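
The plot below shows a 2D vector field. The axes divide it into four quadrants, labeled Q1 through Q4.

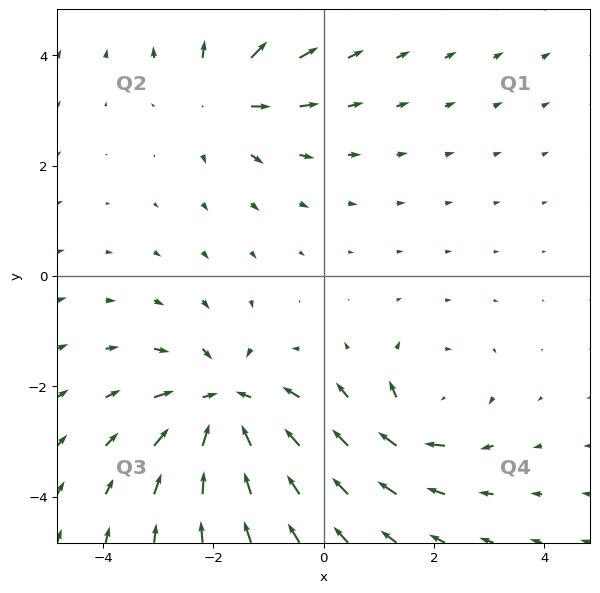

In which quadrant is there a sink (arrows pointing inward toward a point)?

The sink sits at approximately (-1.8, -2.3), which lies in quadrant Q3. The divergence there is about -5, negative as expected for a sink.

Q3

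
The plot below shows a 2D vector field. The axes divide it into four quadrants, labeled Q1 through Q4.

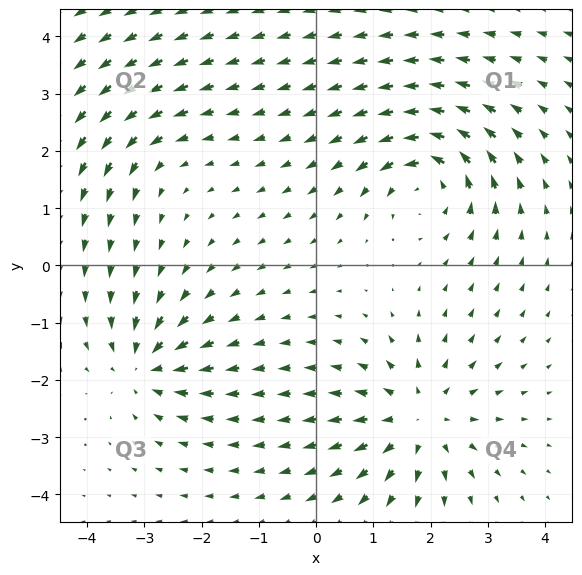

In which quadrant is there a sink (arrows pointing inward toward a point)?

Q3

The sink sits at approximately (-3.0, -1.7), which lies in quadrant Q3. The divergence there is about -5, negative as expected for a sink.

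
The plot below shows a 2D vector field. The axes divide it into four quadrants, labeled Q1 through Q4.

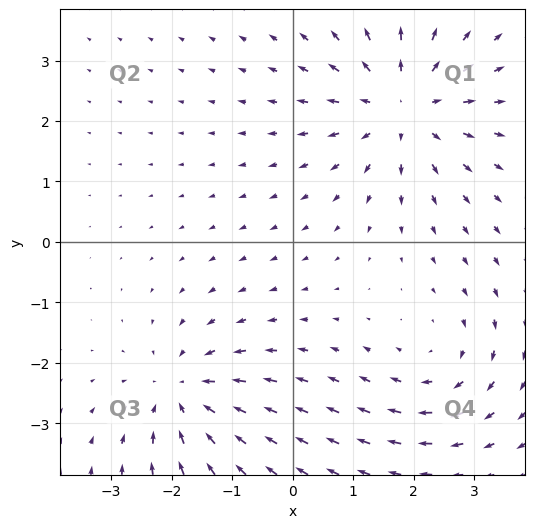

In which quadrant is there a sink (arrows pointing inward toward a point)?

The sink sits at approximately (-1.8, -2.5), which lies in quadrant Q3. The divergence there is about -4, negative as expected for a sink.

Q3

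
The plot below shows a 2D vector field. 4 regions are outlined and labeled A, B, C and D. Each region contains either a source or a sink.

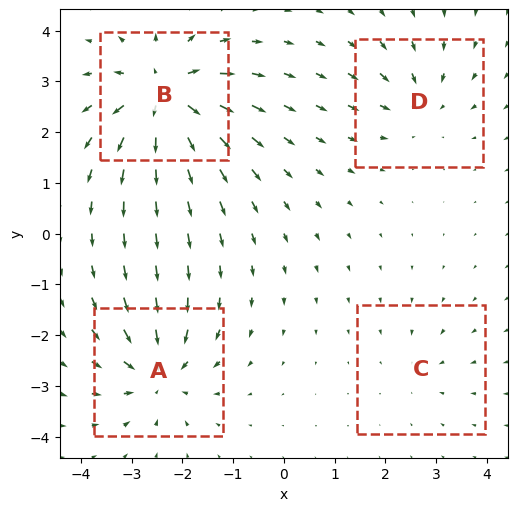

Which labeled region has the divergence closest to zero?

C

Divergence at each region's feature centre — A: about -6, B: about +8, C: about -2, D: about -4. Region C is closest to zero.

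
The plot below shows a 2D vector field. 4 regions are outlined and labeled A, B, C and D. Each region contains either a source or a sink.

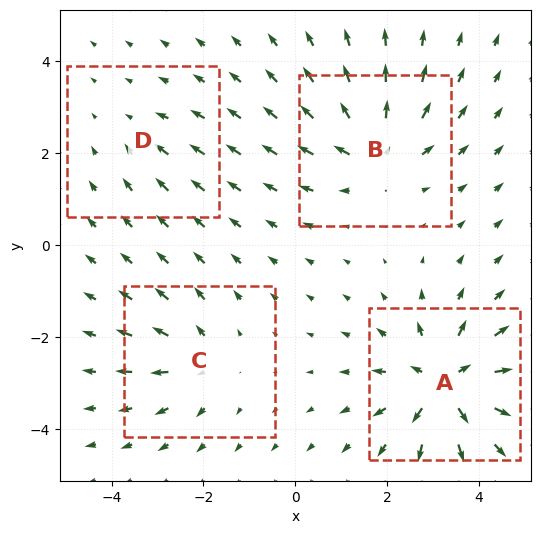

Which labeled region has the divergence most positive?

Divergence at each region's feature centre — A: about +8, B: about +6, C: about +4, D: about -2. Region A is most positive.

A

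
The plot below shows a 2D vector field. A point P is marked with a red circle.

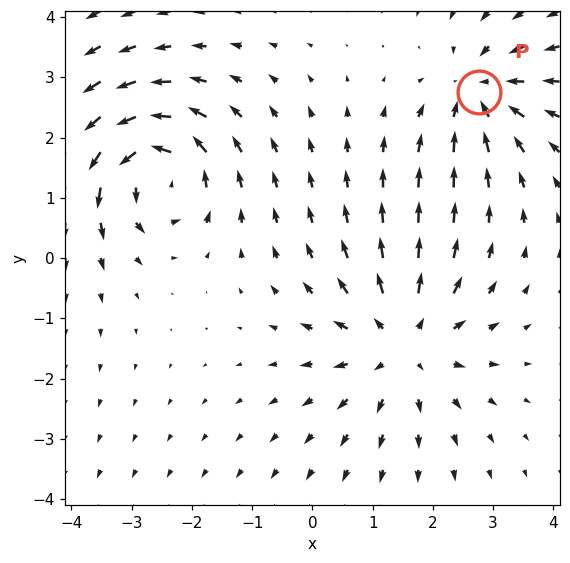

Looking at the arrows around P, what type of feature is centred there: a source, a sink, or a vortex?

sink

At P (2.8, 2.8) the arrows converge inward. Divergence about -3, curl ≈0 — negative divergence with near-zero curl is a sink.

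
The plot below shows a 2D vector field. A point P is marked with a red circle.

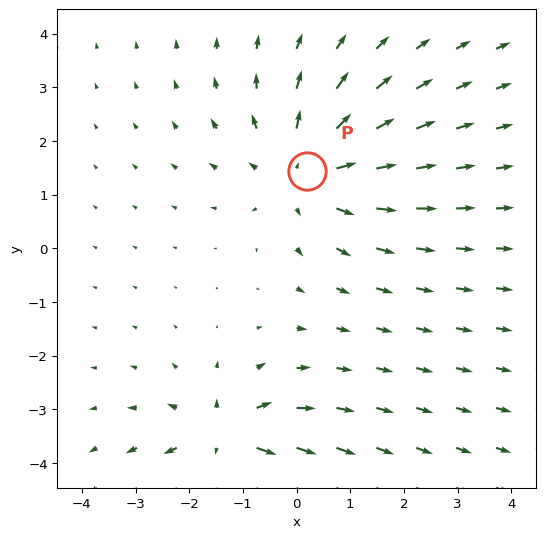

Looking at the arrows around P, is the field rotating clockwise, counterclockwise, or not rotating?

not rotating

Near P at (0.2, 1.4) the arrows show no circulation. The curl there is ≈0.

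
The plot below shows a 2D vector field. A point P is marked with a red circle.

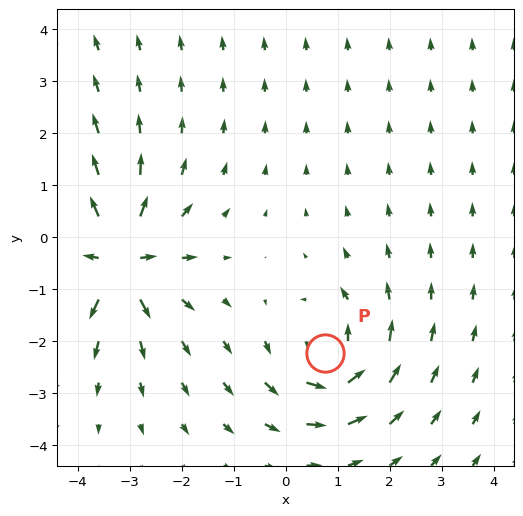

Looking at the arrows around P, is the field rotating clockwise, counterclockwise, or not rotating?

counterclockwise

Near P at (0.8, -2.2) the arrows circulate counterclockwise. The curl (z-component) there is about +4; positive curl means counterclockwise rotation.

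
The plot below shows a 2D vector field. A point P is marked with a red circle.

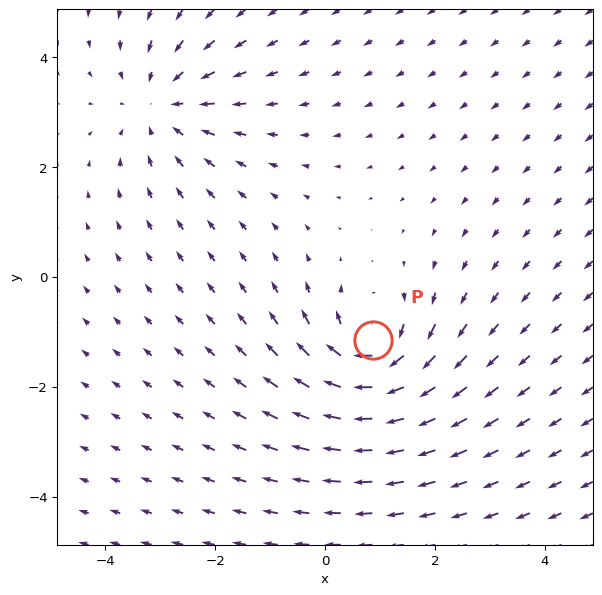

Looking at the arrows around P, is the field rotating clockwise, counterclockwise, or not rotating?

Near P at (0.9, -1.1) the arrows circulate clockwise. The curl (z-component) there is about -4; negative curl means clockwise rotation.

clockwise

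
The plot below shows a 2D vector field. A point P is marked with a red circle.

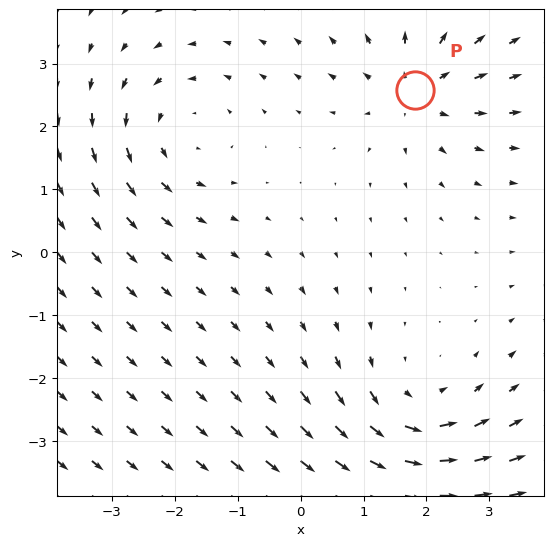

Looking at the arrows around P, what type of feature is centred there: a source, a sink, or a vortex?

At P (1.8, 2.6) the arrows spread outward. Divergence about +3, curl ≈0 — positive divergence with near-zero curl is a source.

source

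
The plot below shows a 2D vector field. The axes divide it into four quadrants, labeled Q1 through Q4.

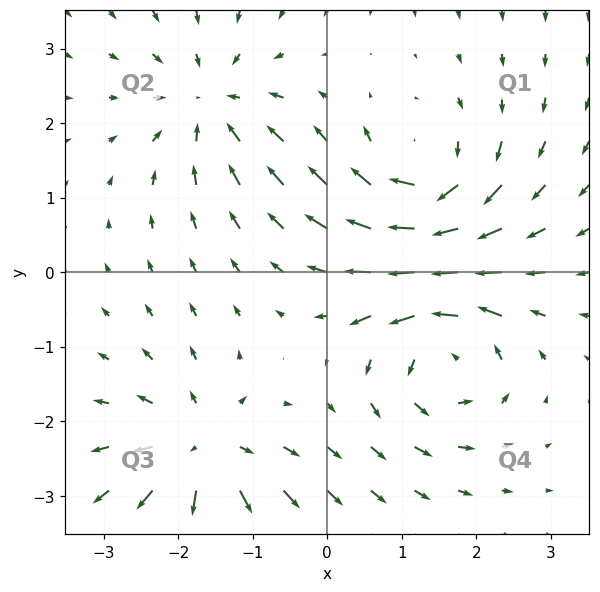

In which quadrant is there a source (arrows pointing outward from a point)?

The source sits at approximately (-1.7, -2.4), which lies in quadrant Q3. The divergence there is about +5, positive as expected for a source.

Q3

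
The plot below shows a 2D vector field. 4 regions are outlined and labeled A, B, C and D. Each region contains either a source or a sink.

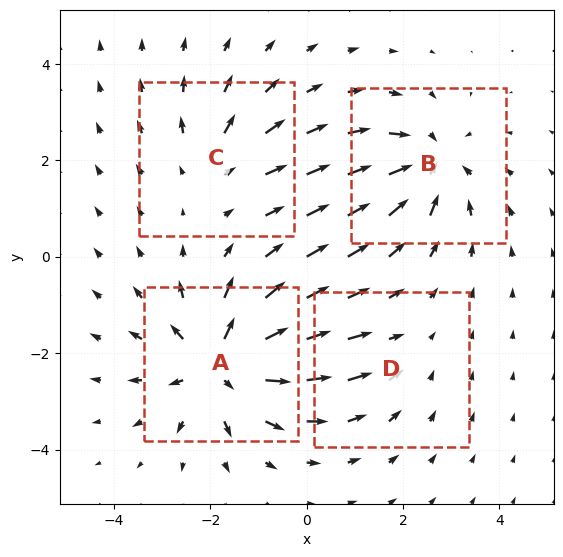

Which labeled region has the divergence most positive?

Divergence at each region's feature centre — A: about +7, B: about -5, C: about +3, D: about -2. Region A is most positive.

A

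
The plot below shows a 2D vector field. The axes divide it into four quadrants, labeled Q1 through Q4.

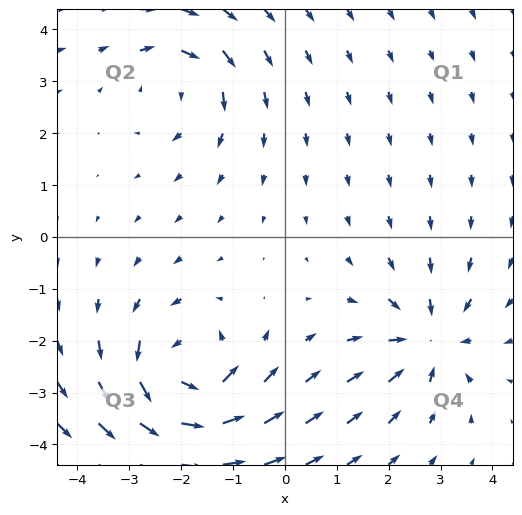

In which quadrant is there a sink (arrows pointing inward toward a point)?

Q4

The sink sits at approximately (2.8, -2.0), which lies in quadrant Q4. The divergence there is about -4, negative as expected for a sink.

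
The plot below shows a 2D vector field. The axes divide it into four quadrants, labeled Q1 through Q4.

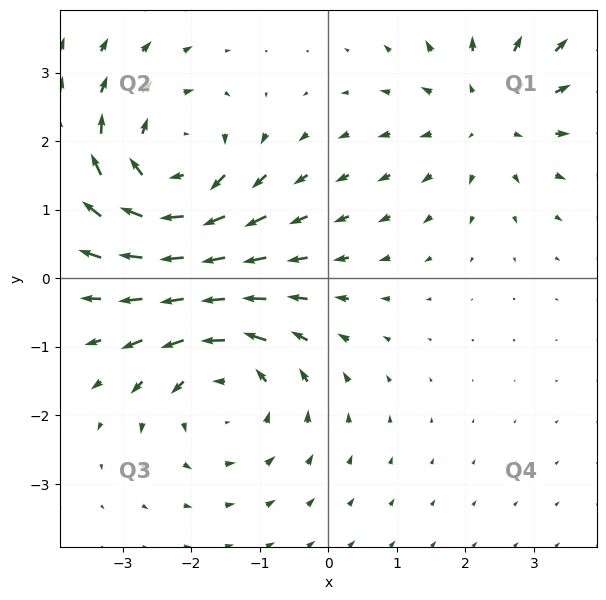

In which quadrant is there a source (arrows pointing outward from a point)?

Q1

The source sits at approximately (2.3, 2.4), which lies in quadrant Q1. The divergence there is about +2, positive as expected for a source.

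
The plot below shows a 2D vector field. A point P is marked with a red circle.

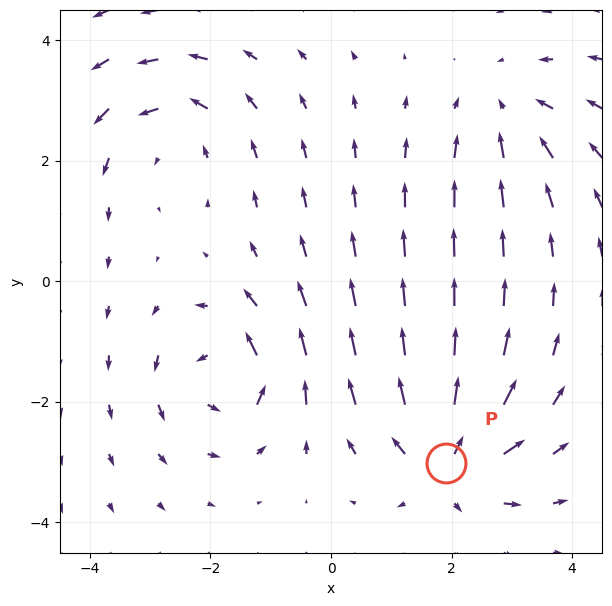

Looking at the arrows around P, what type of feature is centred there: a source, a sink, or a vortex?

source

At P (1.9, -3.0) the arrows spread outward. Divergence about +6, curl ≈0 — positive divergence with near-zero curl is a source.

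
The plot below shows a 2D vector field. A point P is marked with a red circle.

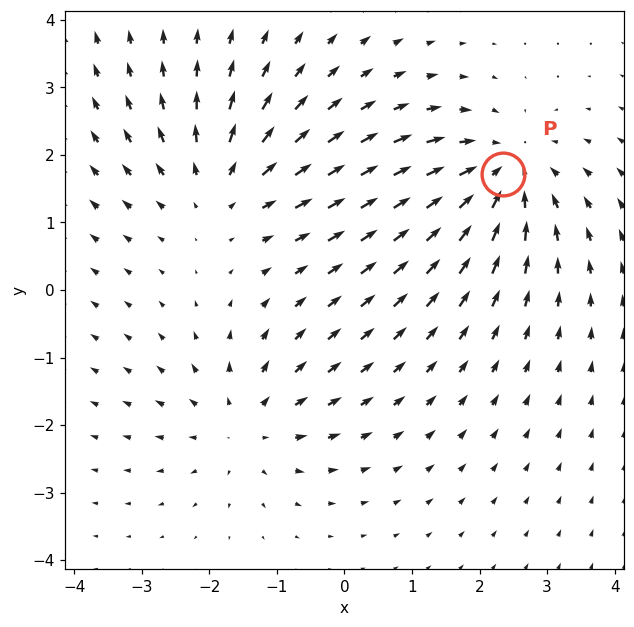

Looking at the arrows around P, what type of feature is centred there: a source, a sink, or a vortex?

sink

At P (2.3, 1.7) the arrows converge inward. Divergence about -4, curl ≈0 — negative divergence with near-zero curl is a sink.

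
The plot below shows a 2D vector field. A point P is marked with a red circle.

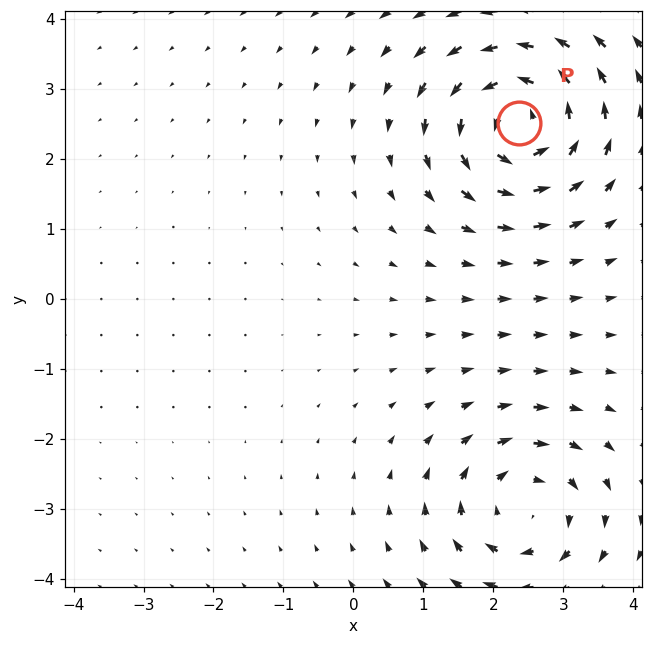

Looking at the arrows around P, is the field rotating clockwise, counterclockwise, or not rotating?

counterclockwise

Near P at (2.4, 2.5) the arrows circulate counterclockwise. The curl (z-component) there is about +5; positive curl means counterclockwise rotation.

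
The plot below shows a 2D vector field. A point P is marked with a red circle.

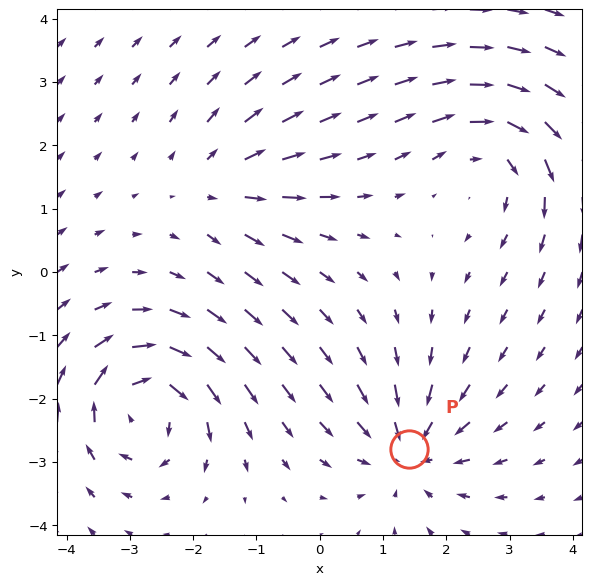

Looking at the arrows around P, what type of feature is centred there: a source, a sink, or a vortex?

At P (1.4, -2.8) the arrows converge inward. Divergence about -4, curl ≈0 — negative divergence with near-zero curl is a sink.

sink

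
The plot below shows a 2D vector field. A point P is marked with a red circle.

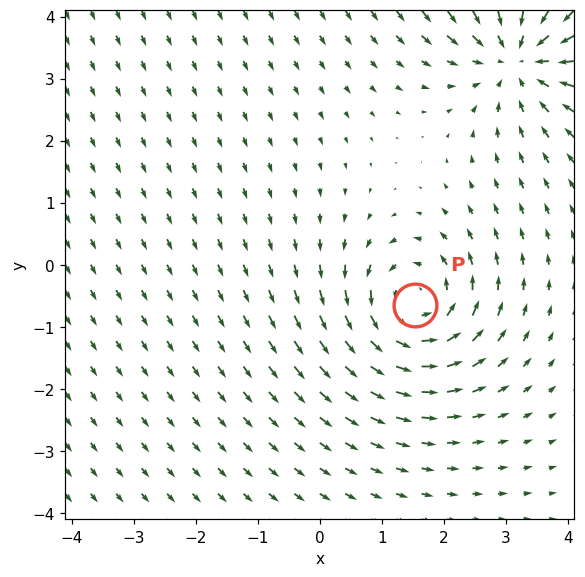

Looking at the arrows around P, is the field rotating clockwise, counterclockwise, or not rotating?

Near P at (1.5, -0.7) the arrows circulate counterclockwise. The curl (z-component) there is about +4; positive curl means counterclockwise rotation.

counterclockwise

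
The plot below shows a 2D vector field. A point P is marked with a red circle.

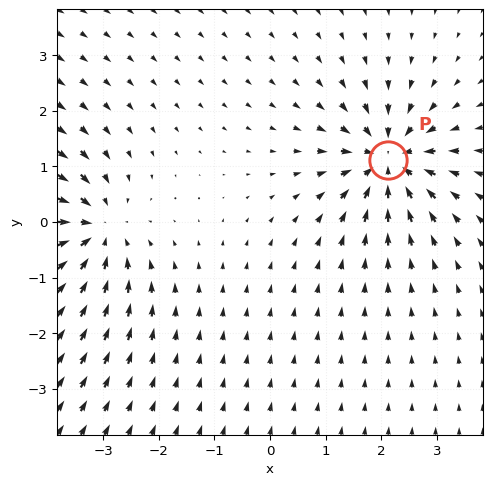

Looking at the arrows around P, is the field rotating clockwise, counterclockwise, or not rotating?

Near P at (2.1, 1.1) the arrows show no circulation. The curl there is ≈0.

not rotating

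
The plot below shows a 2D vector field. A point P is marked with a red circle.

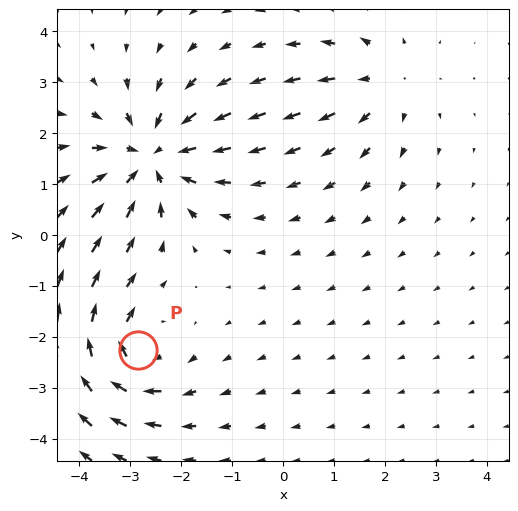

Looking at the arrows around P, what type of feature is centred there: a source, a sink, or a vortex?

At P (-2.8, -2.3) the arrows circulate clockwise. Divergence ≈0, curl about -4 — near-zero divergence with nonzero curl is a vortex.

vortex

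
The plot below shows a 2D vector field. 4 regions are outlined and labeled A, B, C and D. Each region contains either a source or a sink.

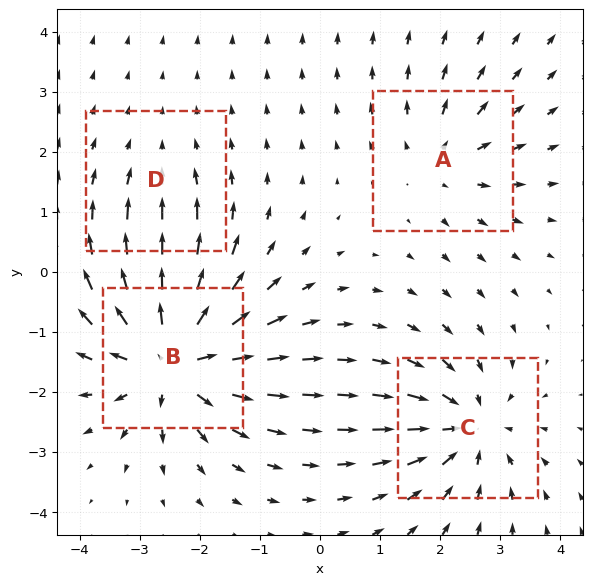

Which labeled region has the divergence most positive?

B

Divergence at each region's feature centre — A: about +4, B: about +8, C: about -6, D: about -2. Region B is most positive.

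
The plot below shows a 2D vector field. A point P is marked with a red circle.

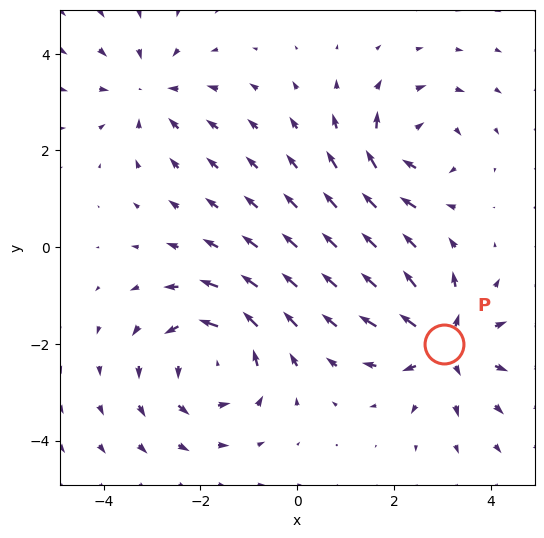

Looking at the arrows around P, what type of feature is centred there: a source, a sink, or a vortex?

At P (3.0, -2.0) the arrows spread outward. Divergence about +5, curl ≈0 — positive divergence with near-zero curl is a source.

source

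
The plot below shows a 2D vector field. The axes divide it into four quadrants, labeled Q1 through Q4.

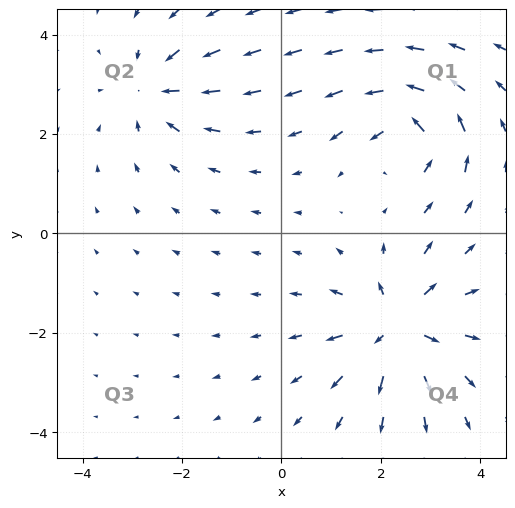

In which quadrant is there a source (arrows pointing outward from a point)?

Q4

The source sits at approximately (2.3, -1.9), which lies in quadrant Q4. The divergence there is about +5, positive as expected for a source.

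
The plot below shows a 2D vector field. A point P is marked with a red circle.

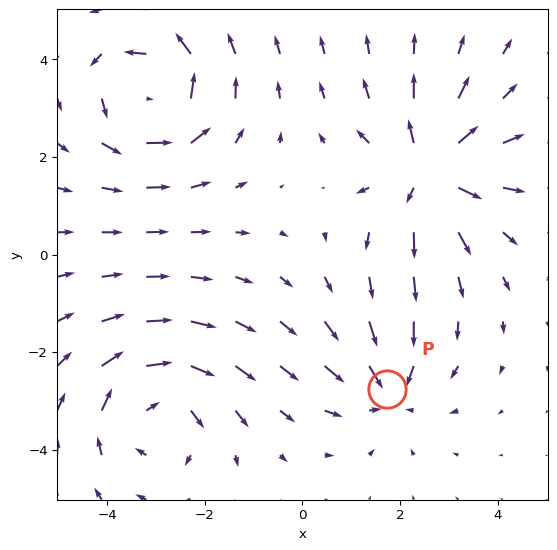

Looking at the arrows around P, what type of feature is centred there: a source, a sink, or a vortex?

At P (1.7, -2.8) the arrows converge inward. Divergence about -4, curl ≈0 — negative divergence with near-zero curl is a sink.

sink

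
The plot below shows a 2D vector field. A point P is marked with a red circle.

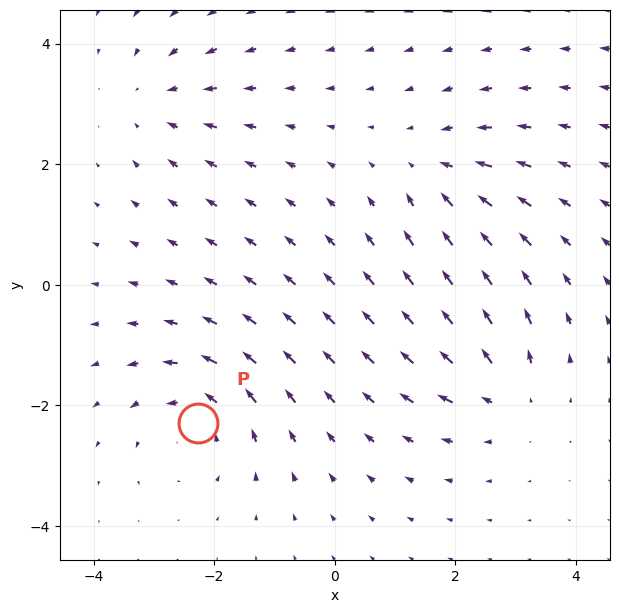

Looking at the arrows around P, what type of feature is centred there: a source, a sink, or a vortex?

At P (-2.3, -2.3) the arrows circulate counterclockwise. Divergence ≈0, curl about +5 — near-zero divergence with nonzero curl is a vortex.

vortex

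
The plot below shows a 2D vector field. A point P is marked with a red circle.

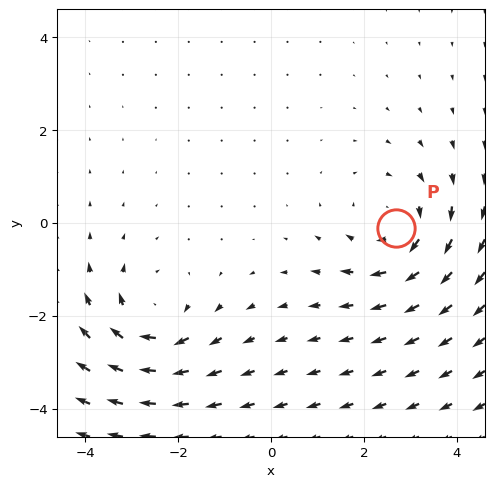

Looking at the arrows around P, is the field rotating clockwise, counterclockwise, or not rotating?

Near P at (2.7, -0.1) the arrows circulate clockwise. The curl (z-component) there is about -3; negative curl means clockwise rotation.

clockwise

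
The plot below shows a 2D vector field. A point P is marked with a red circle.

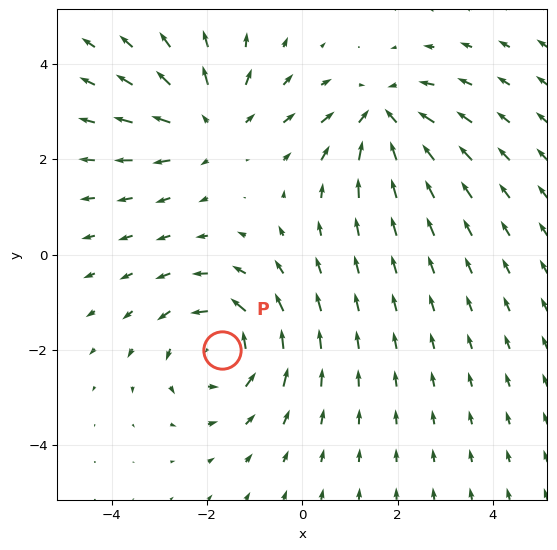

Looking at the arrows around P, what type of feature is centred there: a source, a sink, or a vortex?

vortex

At P (-1.7, -2.0) the arrows circulate counterclockwise. Divergence ≈0, curl about +4 — near-zero divergence with nonzero curl is a vortex.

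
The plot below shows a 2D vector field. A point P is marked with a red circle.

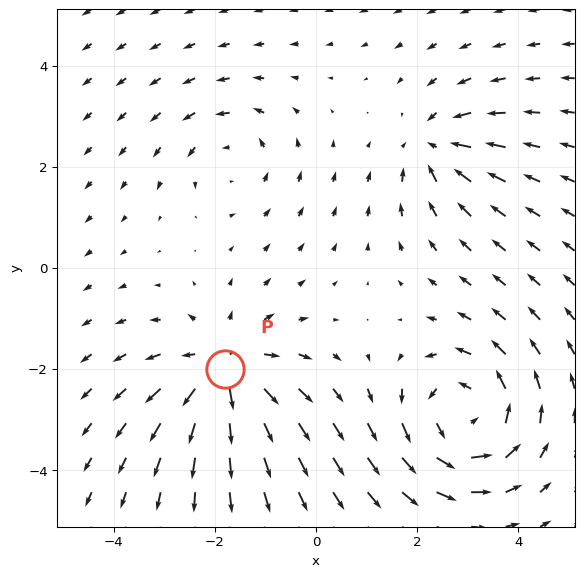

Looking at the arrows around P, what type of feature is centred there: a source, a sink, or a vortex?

At P (-1.8, -2.0) the arrows spread outward. Divergence about +4, curl ≈0 — positive divergence with near-zero curl is a source.

source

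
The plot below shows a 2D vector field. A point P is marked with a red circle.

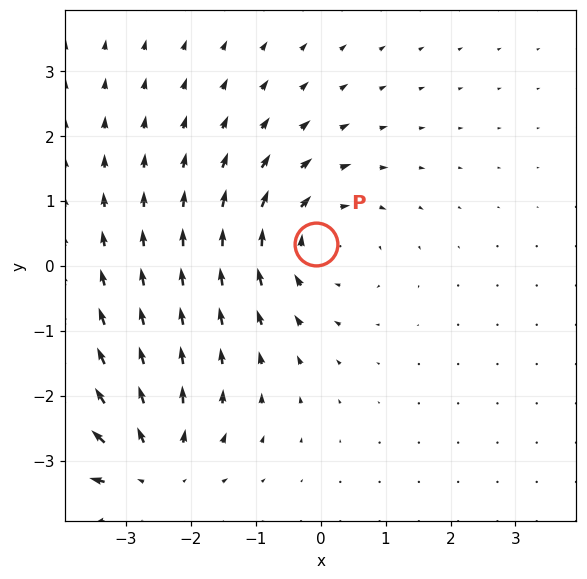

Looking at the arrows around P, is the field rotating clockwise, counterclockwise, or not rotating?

Near P at (-0.1, 0.3) the arrows circulate clockwise. The curl (z-component) there is about -4; negative curl means clockwise rotation.

clockwise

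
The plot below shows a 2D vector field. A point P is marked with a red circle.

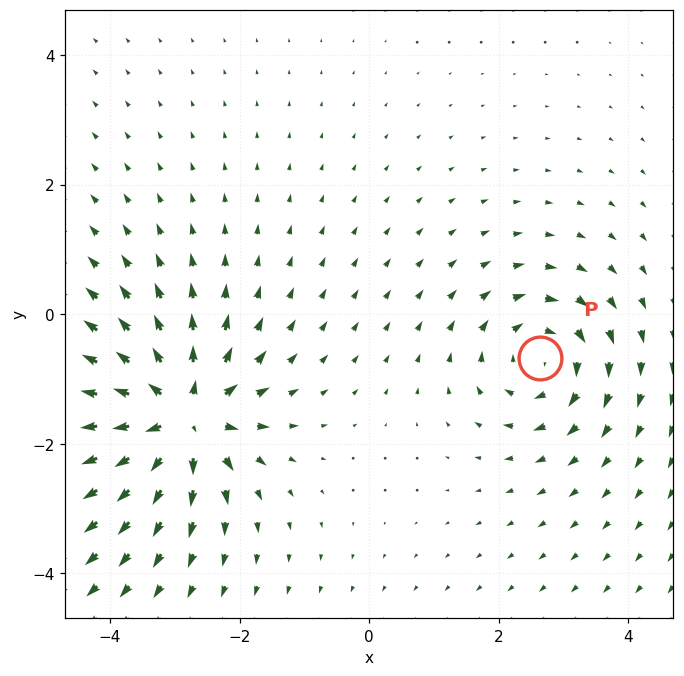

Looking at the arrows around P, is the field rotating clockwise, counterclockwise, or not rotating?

clockwise

Near P at (2.6, -0.7) the arrows circulate clockwise. The curl (z-component) there is about -4; negative curl means clockwise rotation.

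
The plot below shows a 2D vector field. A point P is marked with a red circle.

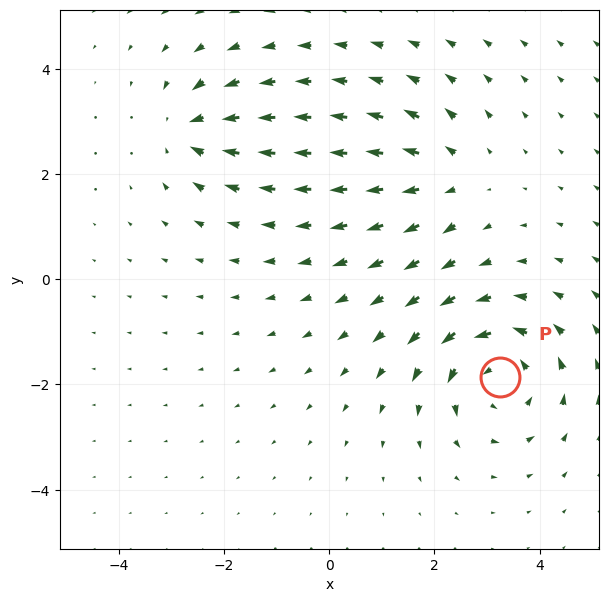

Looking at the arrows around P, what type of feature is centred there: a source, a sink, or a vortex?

vortex

At P (3.2, -1.9) the arrows circulate counterclockwise. Divergence ≈0, curl about +5 — near-zero divergence with nonzero curl is a vortex.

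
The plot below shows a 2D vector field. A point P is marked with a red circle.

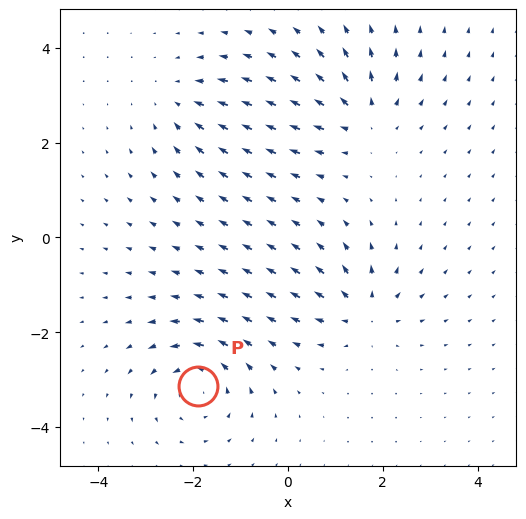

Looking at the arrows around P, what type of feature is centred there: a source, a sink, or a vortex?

vortex

At P (-1.9, -3.1) the arrows circulate counterclockwise. Divergence ≈0, curl about +5 — near-zero divergence with nonzero curl is a vortex.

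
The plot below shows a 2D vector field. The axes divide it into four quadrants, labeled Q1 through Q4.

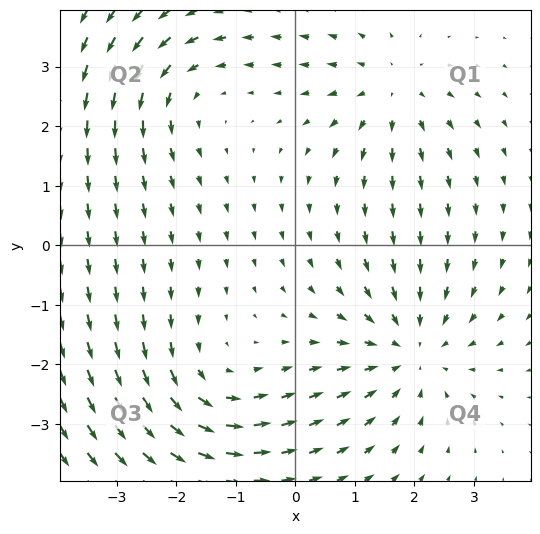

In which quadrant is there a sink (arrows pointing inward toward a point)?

The sink sits at approximately (1.9, -1.8), which lies in quadrant Q4. The divergence there is about -4, negative as expected for a sink.

Q4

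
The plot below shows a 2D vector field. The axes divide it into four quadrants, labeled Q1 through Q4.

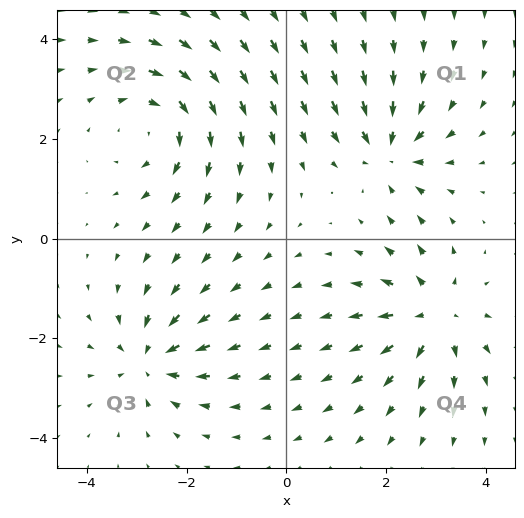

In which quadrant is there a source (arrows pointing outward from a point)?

The source sits at approximately (3.0, -1.5), which lies in quadrant Q4. The divergence there is about +5, positive as expected for a source.

Q4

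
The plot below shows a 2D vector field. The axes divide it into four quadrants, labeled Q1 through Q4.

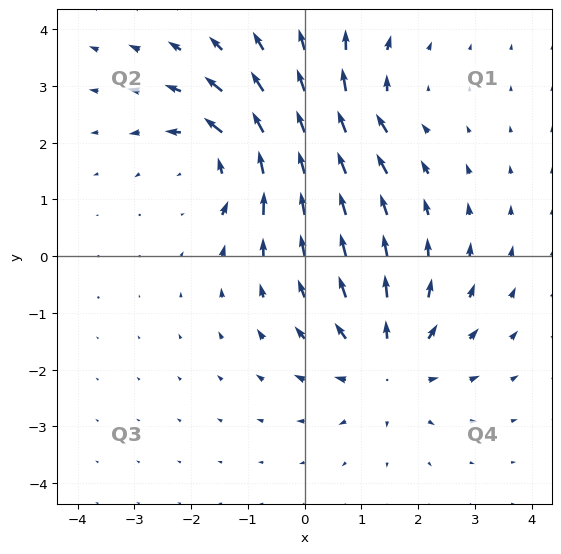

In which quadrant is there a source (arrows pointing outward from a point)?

The source sits at approximately (1.5, -1.9), which lies in quadrant Q4. The divergence there is about +4, positive as expected for a source.

Q4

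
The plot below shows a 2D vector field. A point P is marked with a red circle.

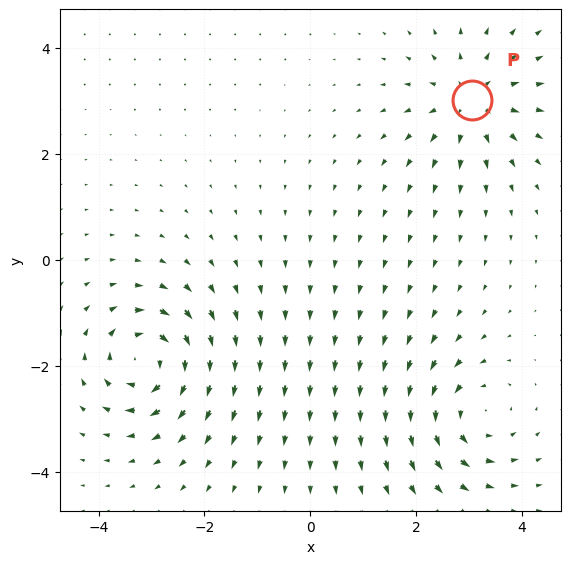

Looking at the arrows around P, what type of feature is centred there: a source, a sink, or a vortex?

source

At P (3.0, 3.0) the arrows spread outward. Divergence about +5, curl ≈0 — positive divergence with near-zero curl is a source.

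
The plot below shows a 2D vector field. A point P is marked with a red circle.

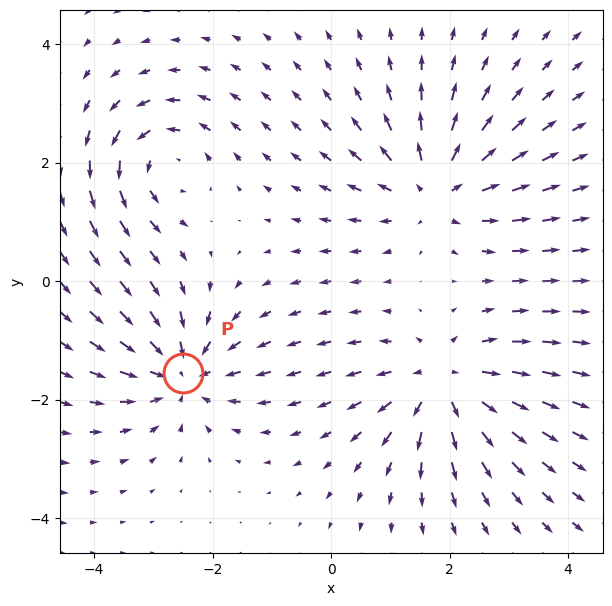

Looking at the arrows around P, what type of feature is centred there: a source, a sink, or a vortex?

sink

At P (-2.5, -1.6) the arrows converge inward. Divergence about -4, curl ≈0 — negative divergence with near-zero curl is a sink.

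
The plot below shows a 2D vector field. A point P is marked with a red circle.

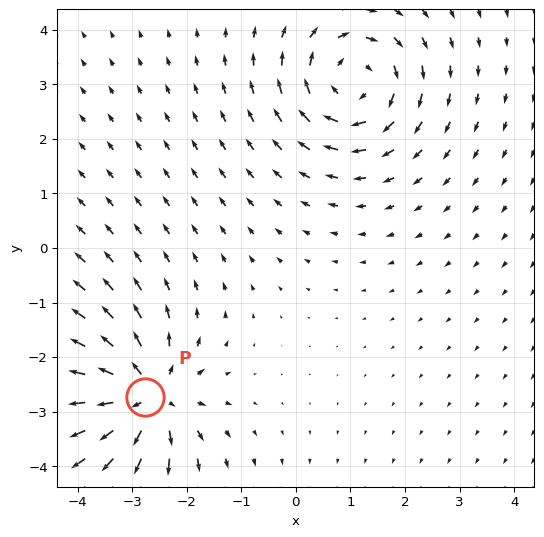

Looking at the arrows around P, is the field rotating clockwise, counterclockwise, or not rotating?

Near P at (-2.8, -2.7) the arrows show no circulation. The curl there is ≈0.

not rotating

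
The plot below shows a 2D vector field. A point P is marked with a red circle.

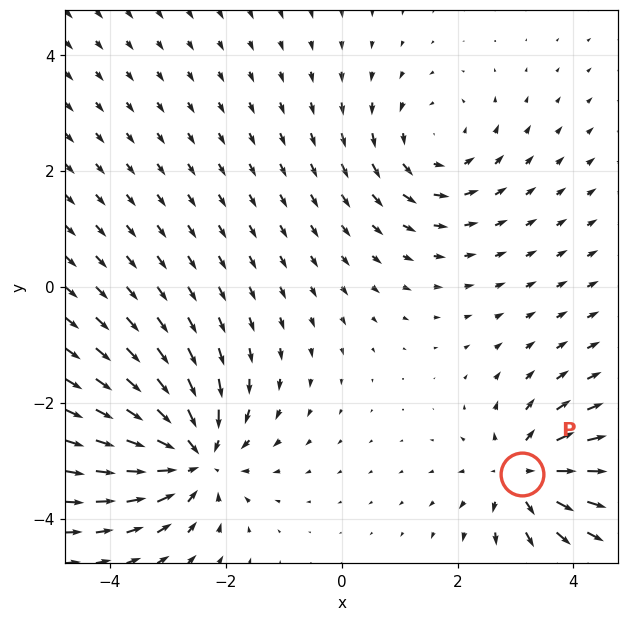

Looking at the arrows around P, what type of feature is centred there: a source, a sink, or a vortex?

At P (3.1, -3.2) the arrows spread outward. Divergence about +4, curl ≈0 — positive divergence with near-zero curl is a source.

source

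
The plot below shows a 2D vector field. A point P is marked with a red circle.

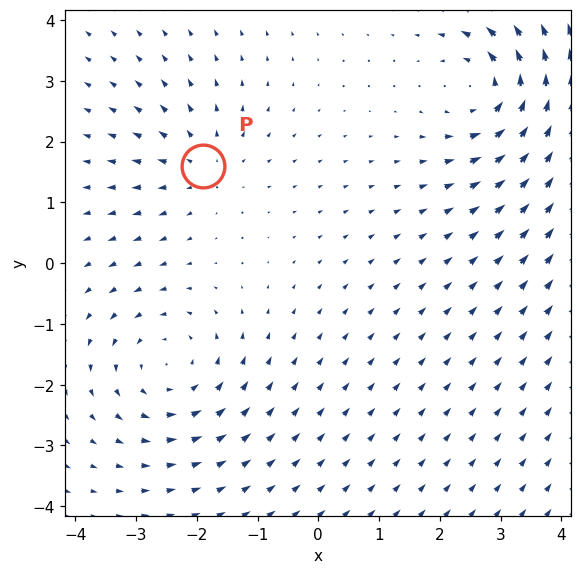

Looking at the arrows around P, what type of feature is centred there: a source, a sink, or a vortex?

source

At P (-1.9, 1.6) the arrows spread outward. Divergence about +3, curl ≈0 — positive divergence with near-zero curl is a source.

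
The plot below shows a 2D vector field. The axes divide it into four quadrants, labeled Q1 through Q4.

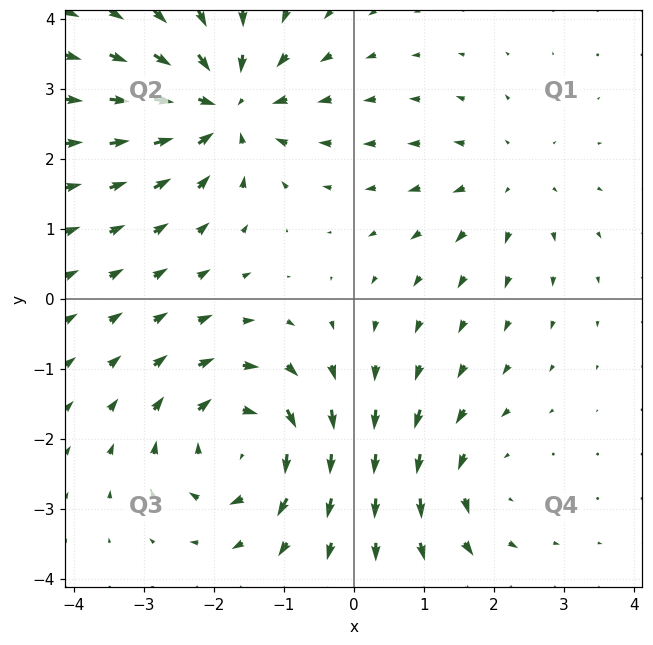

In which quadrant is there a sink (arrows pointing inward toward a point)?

Q2

The sink sits at approximately (-1.8, 2.7), which lies in quadrant Q2. The divergence there is about -5, negative as expected for a sink.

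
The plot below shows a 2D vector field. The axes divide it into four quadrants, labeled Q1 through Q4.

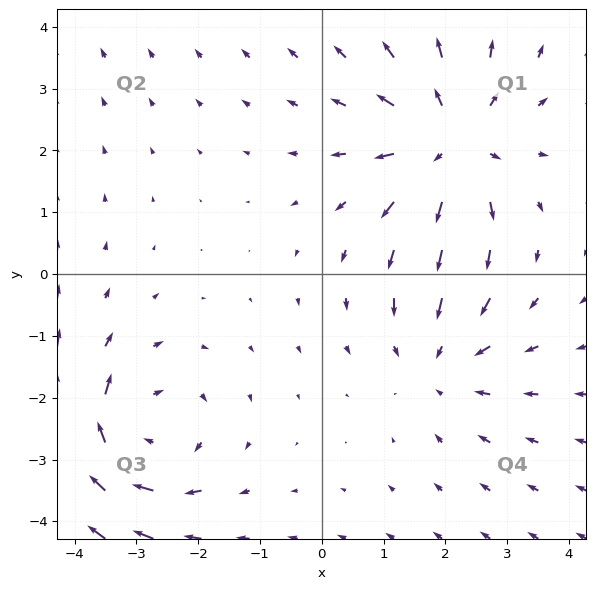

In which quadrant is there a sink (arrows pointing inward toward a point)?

Q4

The sink sits at approximately (1.9, -1.4), which lies in quadrant Q4. The divergence there is about -2, negative as expected for a sink.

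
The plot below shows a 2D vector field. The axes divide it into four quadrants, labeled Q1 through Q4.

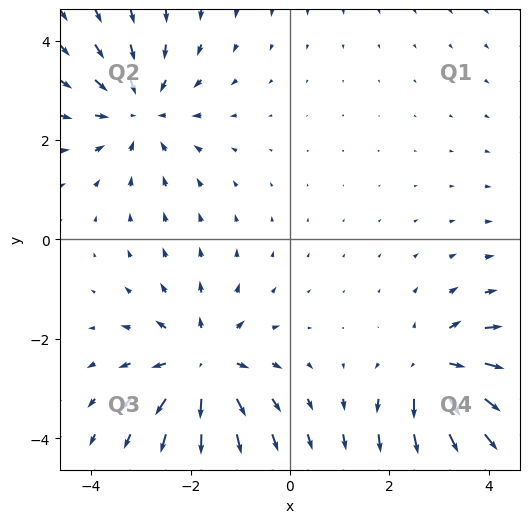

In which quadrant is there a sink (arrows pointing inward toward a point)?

The sink sits at approximately (-3.0, 2.6), which lies in quadrant Q2. The divergence there is about -3, negative as expected for a sink.

Q2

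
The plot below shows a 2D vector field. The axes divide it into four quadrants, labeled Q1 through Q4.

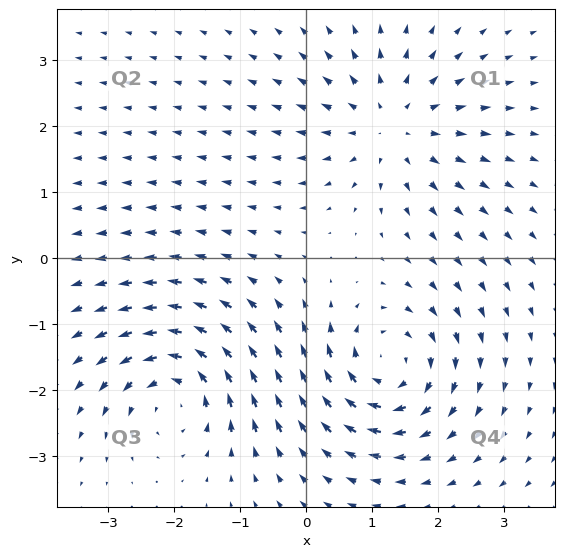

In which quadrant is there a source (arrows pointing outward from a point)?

The source sits at approximately (1.3, 2.0), which lies in quadrant Q1. The divergence there is about +5, positive as expected for a source.

Q1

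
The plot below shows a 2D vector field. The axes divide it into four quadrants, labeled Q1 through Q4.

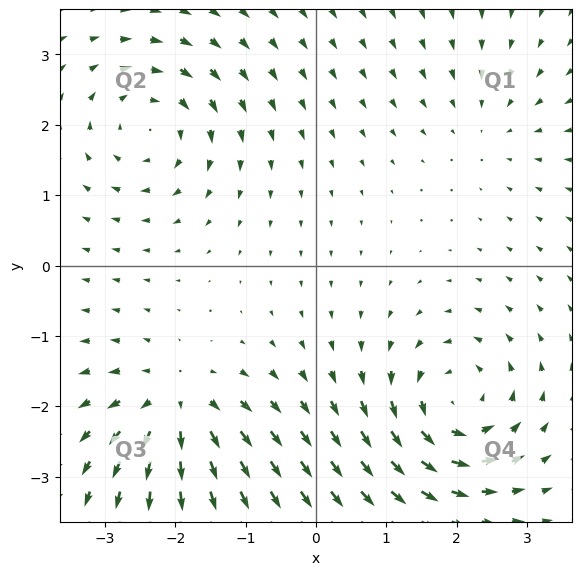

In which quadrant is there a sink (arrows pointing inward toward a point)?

Q1

The sink sits at approximately (2.5, 2.0), which lies in quadrant Q1. The divergence there is about -3, negative as expected for a sink.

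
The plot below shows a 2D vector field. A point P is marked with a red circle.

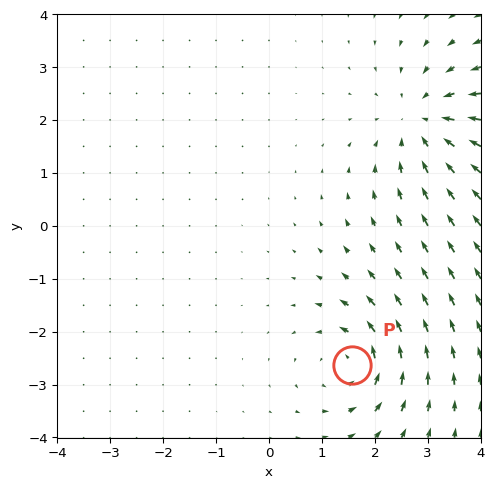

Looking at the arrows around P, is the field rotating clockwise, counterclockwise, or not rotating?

Near P at (1.6, -2.6) the arrows circulate counterclockwise. The curl (z-component) there is about +4; positive curl means counterclockwise rotation.

counterclockwise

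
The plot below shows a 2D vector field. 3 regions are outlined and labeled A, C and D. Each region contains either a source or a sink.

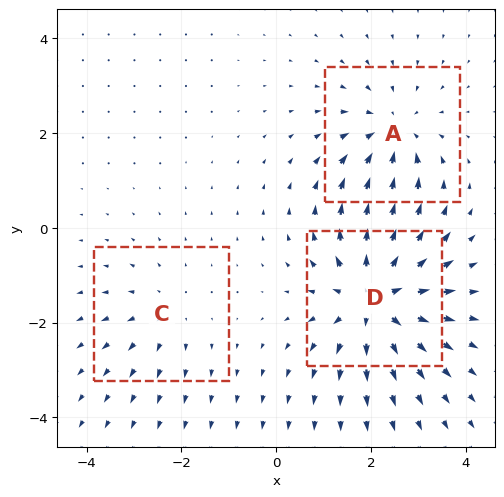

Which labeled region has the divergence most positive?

Divergence at each region's feature centre — A: about -3, C: about +2, D: about +5. Region D is most positive.

D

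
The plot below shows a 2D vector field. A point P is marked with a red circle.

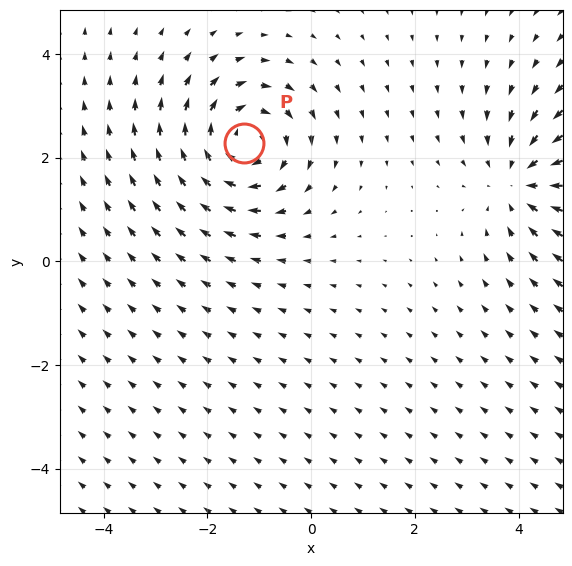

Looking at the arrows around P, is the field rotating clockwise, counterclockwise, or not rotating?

clockwise

Near P at (-1.3, 2.3) the arrows circulate clockwise. The curl (z-component) there is about -5; negative curl means clockwise rotation.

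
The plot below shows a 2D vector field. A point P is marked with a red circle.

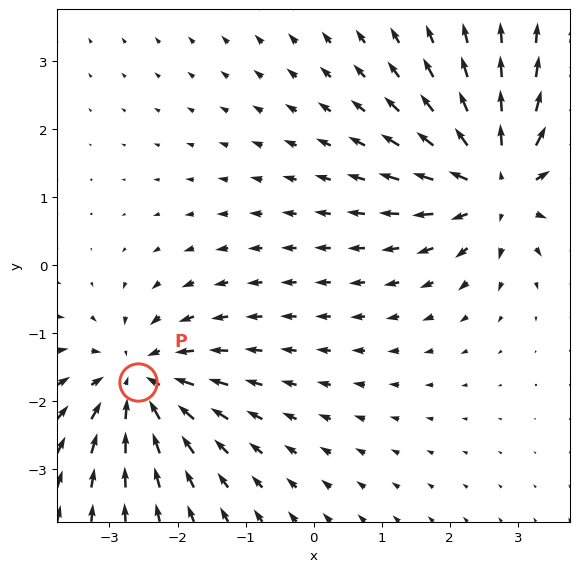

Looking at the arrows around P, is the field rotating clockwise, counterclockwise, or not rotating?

not rotating

Near P at (-2.6, -1.7) the arrows show no circulation. The curl there is ≈0.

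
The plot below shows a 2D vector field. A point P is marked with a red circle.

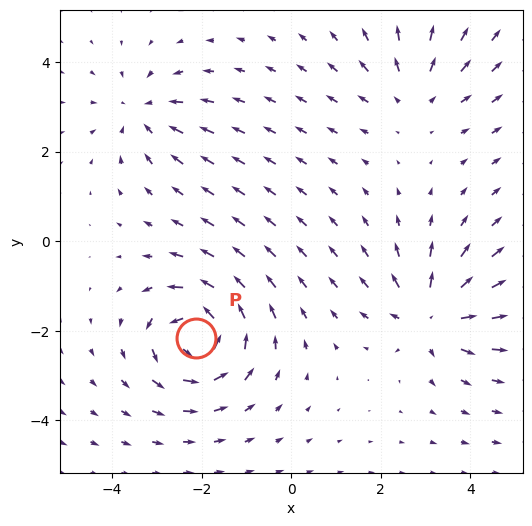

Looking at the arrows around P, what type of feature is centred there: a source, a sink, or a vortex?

At P (-2.1, -2.2) the arrows circulate counterclockwise. Divergence ≈0, curl about +7 — near-zero divergence with nonzero curl is a vortex.

vortex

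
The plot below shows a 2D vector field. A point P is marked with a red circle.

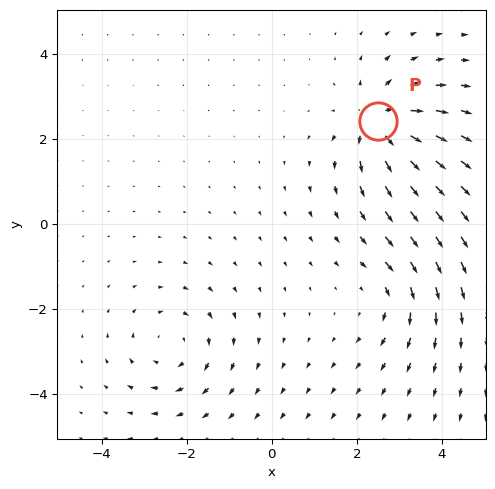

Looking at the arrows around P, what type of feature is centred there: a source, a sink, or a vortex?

source

At P (2.5, 2.4) the arrows spread outward. Divergence about +7, curl ≈0 — positive divergence with near-zero curl is a source.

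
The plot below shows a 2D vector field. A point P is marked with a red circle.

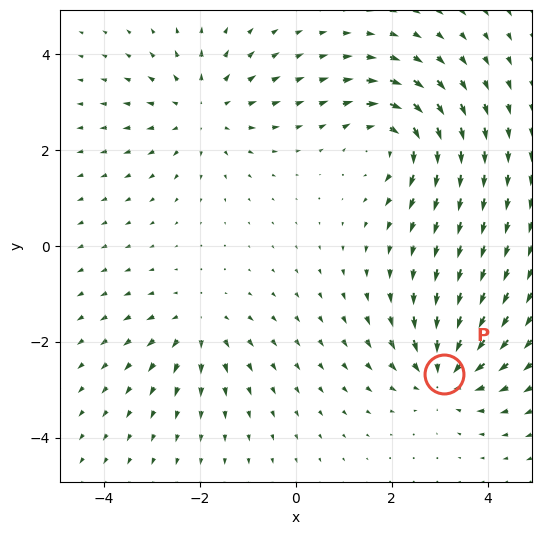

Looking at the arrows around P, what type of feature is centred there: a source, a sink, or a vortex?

sink

At P (3.1, -2.7) the arrows converge inward. Divergence about -5, curl ≈0 — negative divergence with near-zero curl is a sink.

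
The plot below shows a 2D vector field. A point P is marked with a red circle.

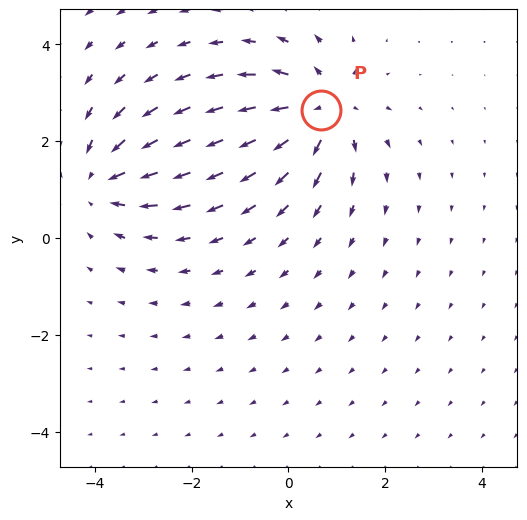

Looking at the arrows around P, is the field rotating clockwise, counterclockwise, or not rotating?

not rotating

Near P at (0.7, 2.6) the arrows show no circulation. The curl there is ≈0.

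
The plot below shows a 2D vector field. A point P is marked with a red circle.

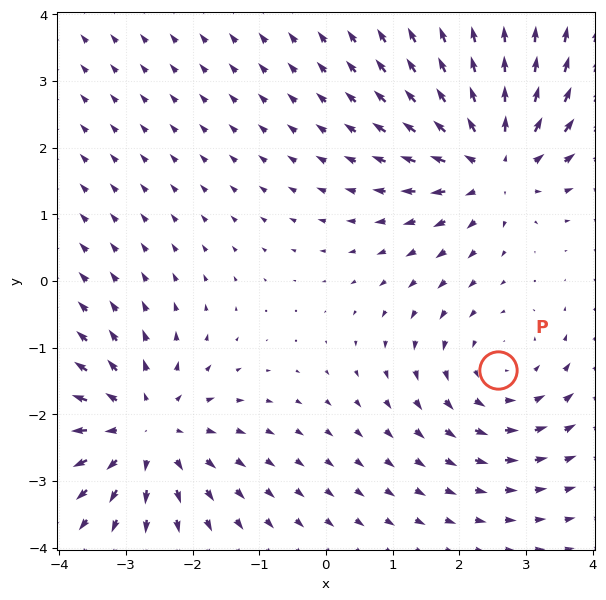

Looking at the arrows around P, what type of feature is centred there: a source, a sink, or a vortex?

vortex

At P (2.6, -1.3) the arrows circulate counterclockwise. Divergence ≈0, curl about +2 — near-zero divergence with nonzero curl is a vortex.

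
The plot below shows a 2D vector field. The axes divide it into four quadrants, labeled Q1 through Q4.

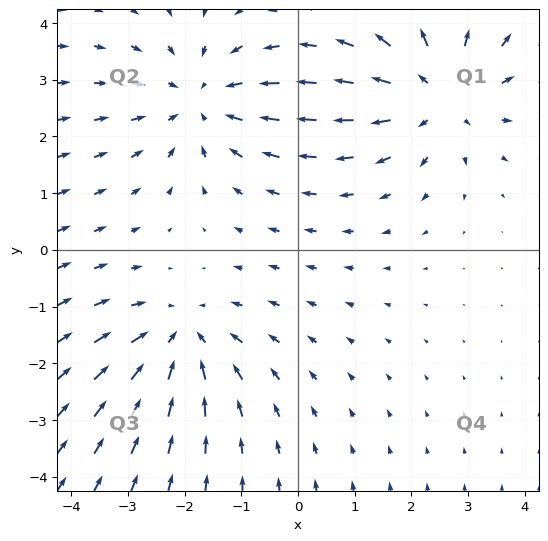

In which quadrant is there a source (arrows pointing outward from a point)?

Q1

The source sits at approximately (2.5, 2.7), which lies in quadrant Q1. The divergence there is about +3, positive as expected for a source.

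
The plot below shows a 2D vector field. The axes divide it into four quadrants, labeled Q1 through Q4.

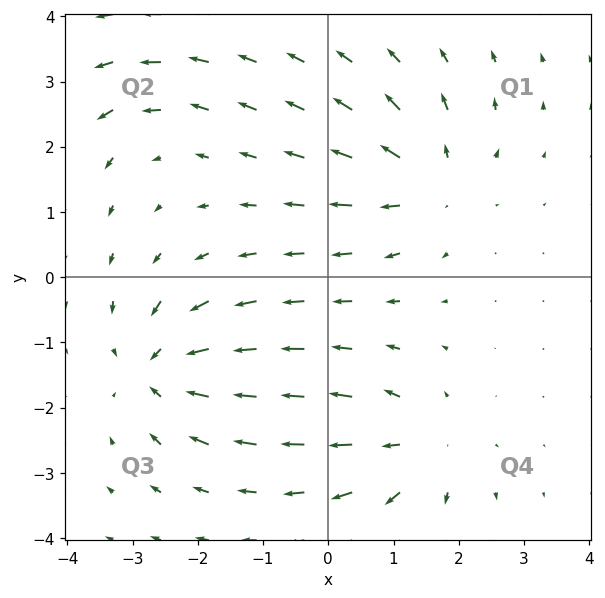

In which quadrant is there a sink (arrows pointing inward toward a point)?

The sink sits at approximately (-2.6, -1.4), which lies in quadrant Q3. The divergence there is about -6, negative as expected for a sink.

Q3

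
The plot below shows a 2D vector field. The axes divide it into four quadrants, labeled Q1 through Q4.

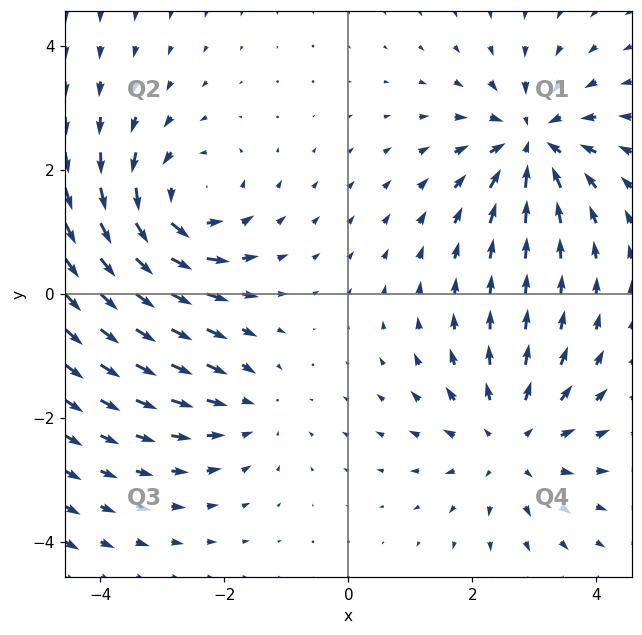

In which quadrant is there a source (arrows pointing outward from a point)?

The source sits at approximately (2.6, -2.4), which lies in quadrant Q4. The divergence there is about +4, positive as expected for a source.

Q4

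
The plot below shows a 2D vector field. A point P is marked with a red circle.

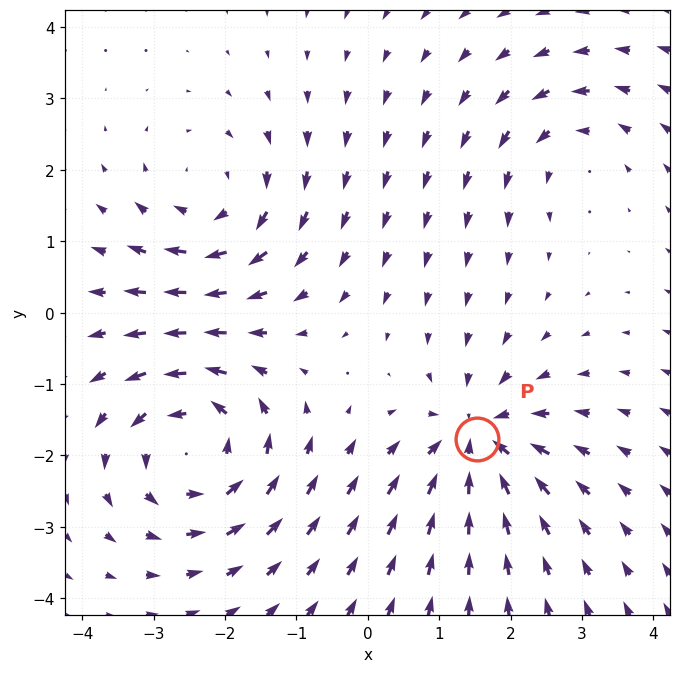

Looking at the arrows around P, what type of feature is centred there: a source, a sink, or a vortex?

sink

At P (1.5, -1.8) the arrows converge inward. Divergence about -5, curl ≈0 — negative divergence with near-zero curl is a sink.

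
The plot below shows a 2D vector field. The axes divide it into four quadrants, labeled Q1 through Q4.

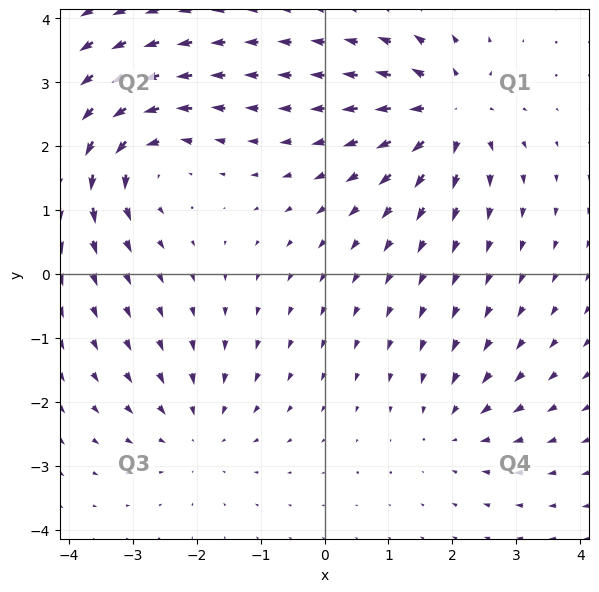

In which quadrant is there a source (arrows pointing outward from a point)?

The source sits at approximately (1.9, 2.5), which lies in quadrant Q1. The divergence there is about +6, positive as expected for a source.

Q1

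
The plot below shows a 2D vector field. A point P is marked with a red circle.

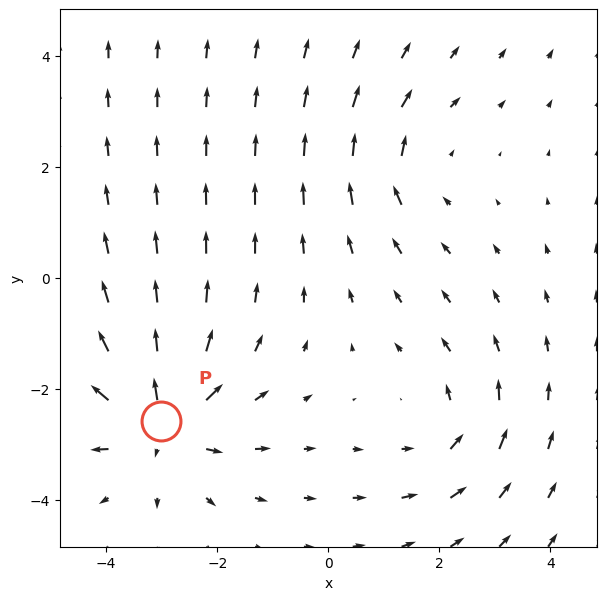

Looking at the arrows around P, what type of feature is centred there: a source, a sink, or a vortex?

source

At P (-3.0, -2.6) the arrows spread outward. Divergence about +5, curl ≈0 — positive divergence with near-zero curl is a source.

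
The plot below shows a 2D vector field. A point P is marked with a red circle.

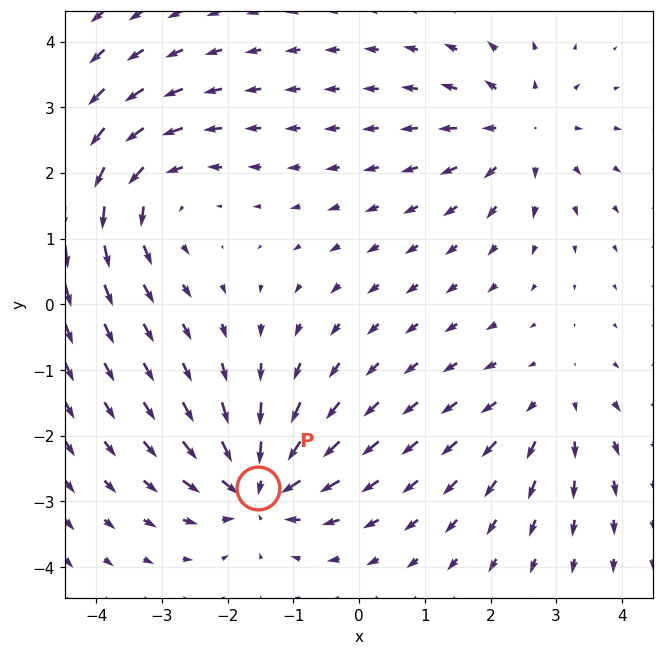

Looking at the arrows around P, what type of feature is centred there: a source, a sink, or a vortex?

At P (-1.5, -2.8) the arrows converge inward. Divergence about -6, curl ≈0 — negative divergence with near-zero curl is a sink.

sink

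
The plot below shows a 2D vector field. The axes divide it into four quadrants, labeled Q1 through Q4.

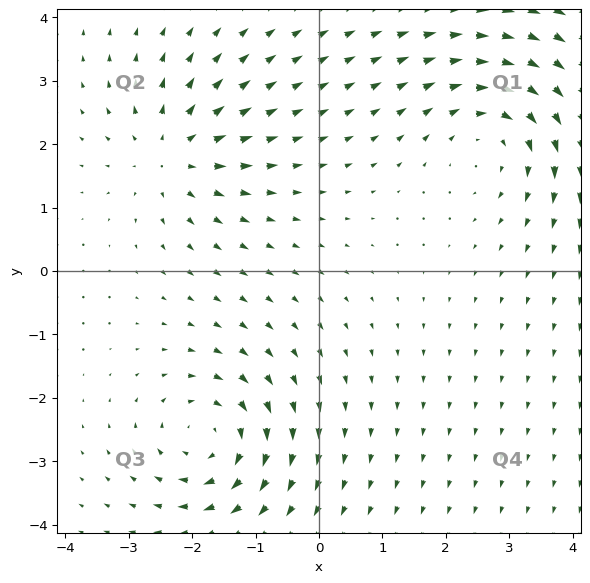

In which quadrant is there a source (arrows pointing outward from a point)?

Q2

The source sits at approximately (-2.3, 1.8), which lies in quadrant Q2. The divergence there is about +4, positive as expected for a source.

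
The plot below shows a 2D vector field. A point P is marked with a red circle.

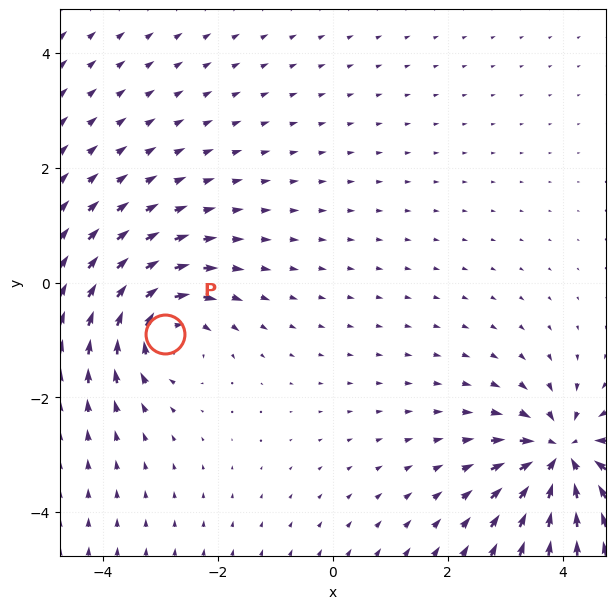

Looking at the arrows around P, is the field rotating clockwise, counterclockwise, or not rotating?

Near P at (-2.9, -0.9) the arrows circulate clockwise. The curl (z-component) there is about -5; negative curl means clockwise rotation.

clockwise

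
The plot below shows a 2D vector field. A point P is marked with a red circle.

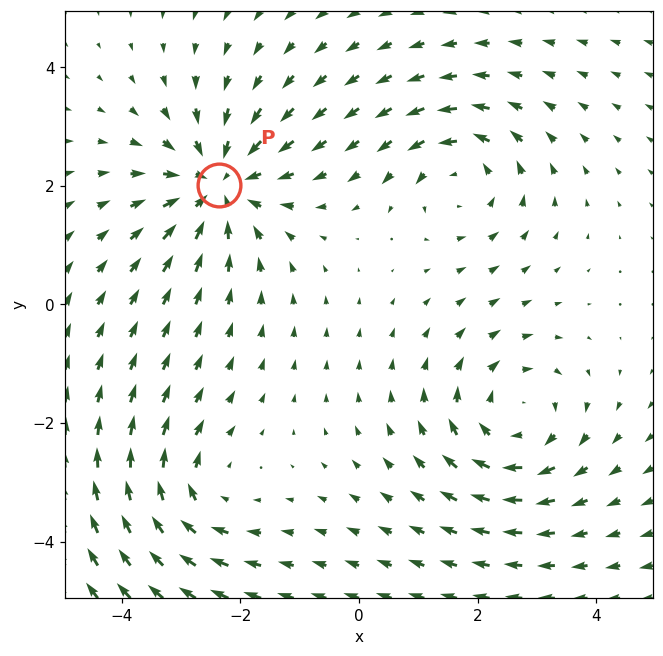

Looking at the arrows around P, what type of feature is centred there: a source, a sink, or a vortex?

At P (-2.4, 2.0) the arrows converge inward. Divergence about -5, curl ≈0 — negative divergence with near-zero curl is a sink.

sink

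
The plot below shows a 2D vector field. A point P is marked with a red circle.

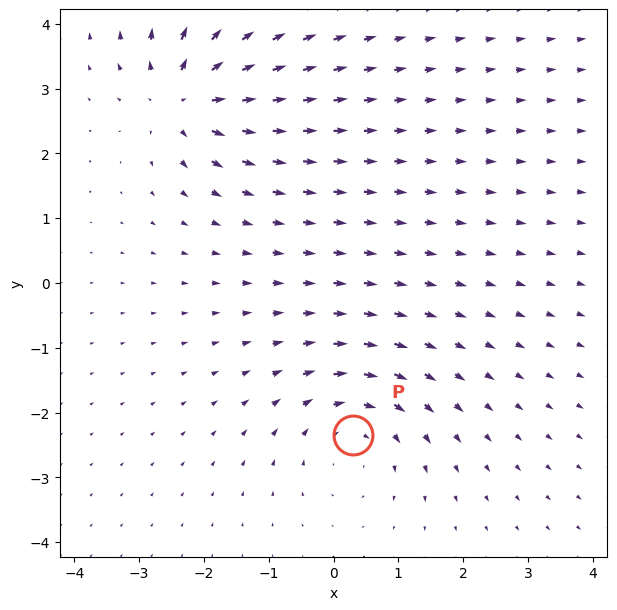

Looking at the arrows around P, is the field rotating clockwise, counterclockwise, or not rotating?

Near P at (0.3, -2.3) the arrows circulate clockwise. The curl (z-component) there is about -4; negative curl means clockwise rotation.

clockwise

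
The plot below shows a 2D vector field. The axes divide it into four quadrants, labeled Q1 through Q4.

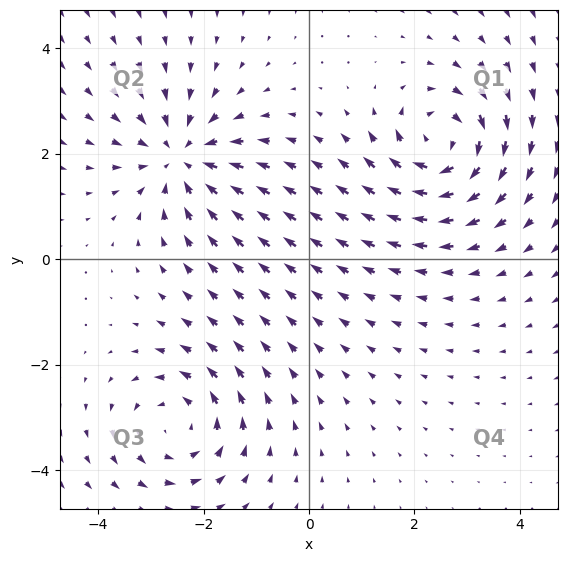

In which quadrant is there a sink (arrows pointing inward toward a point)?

The sink sits at approximately (-2.4, 1.9), which lies in quadrant Q2. The divergence there is about -5, negative as expected for a sink.

Q2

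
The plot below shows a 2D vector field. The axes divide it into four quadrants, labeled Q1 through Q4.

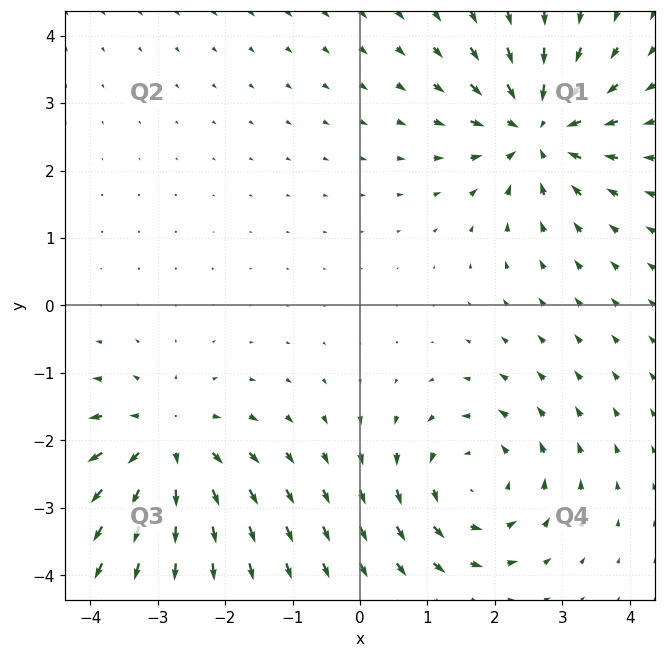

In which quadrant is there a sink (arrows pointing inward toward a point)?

The sink sits at approximately (2.6, 2.6), which lies in quadrant Q1. The divergence there is about -5, negative as expected for a sink.

Q1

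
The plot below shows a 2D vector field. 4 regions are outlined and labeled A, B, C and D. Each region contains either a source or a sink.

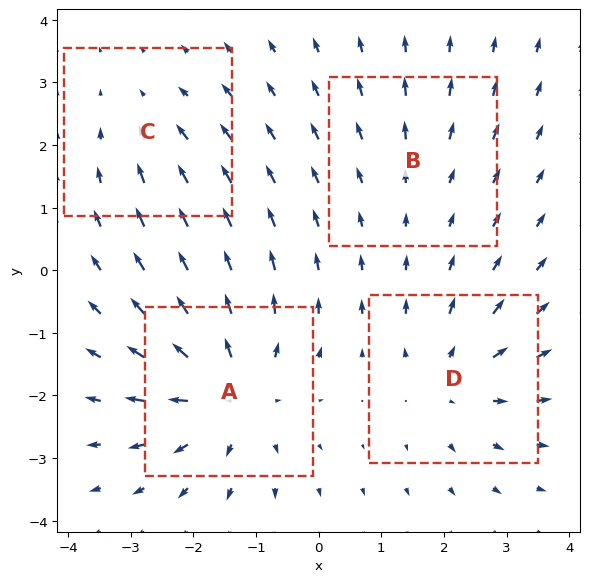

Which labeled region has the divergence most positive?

A

Divergence at each region's feature centre — A: about +7, B: about +2, C: about -3, D: about +4. Region A is most positive.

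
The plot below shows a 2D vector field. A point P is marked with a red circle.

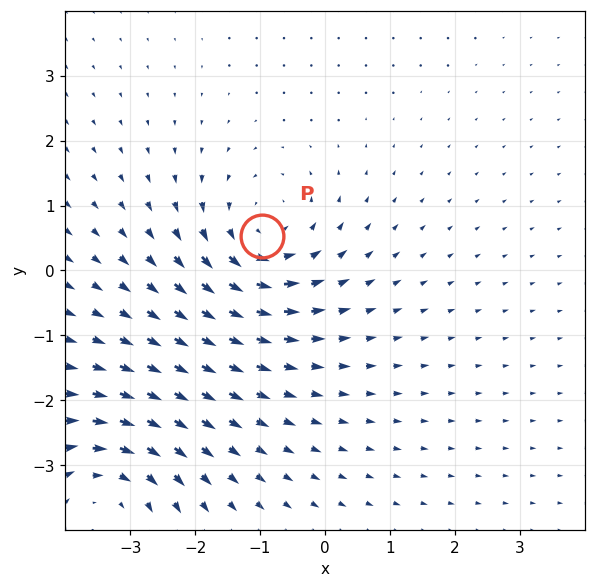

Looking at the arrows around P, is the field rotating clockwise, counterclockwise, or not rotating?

Near P at (-1.0, 0.5) the arrows circulate counterclockwise. The curl (z-component) there is about +4; positive curl means counterclockwise rotation.

counterclockwise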